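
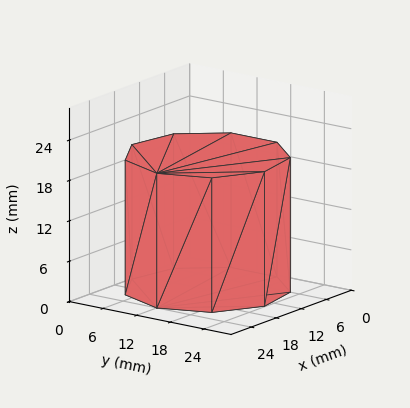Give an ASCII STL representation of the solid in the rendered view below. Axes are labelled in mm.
Reading the render: the shape is a regular 9-sided prism (a cylinder approximated with 9 flat sides), circumscribed radius ≈ 12 mm, height ≈ 20 mm (dimensions read to the nearest mm from the axis ticks). For the STL, each face is triangulated and given an outward normal.

solid part
  facet normal 0.0000 0.0000 -1.0000
    outer loop
      vertex 14.084 23.818 0.000
      vertex 21.193 19.713 0.000
      vertex 24.000 12.000 0.000
    endloop
  endfacet
  facet normal 0.0000 0.0000 -1.0000
    outer loop
      vertex 6.000 22.392 0.000
      vertex 14.084 23.818 0.000
      vertex 24.000 12.000 0.000
    endloop
  endfacet
  facet normal 0.0000 0.0000 -1.0000
    outer loop
      vertex 0.724 16.104 0.000
      vertex 6.000 22.392 0.000
      vertex 24.000 12.000 0.000
    endloop
  endfacet
  facet normal 0.0000 0.0000 -1.0000
    outer loop
      vertex 0.724 7.896 0.000
      vertex 0.724 16.104 0.000
      vertex 24.000 12.000 0.000
    endloop
  endfacet
  facet normal 0.0000 0.0000 -1.0000
    outer loop
      vertex 6.000 1.608 0.000
      vertex 0.724 7.896 0.000
      vertex 24.000 12.000 0.000
    endloop
  endfacet
  facet normal 0.0000 0.0000 -1.0000
    outer loop
      vertex 14.084 0.182 0.000
      vertex 6.000 1.608 0.000
      vertex 24.000 12.000 0.000
    endloop
  endfacet
  facet normal 0.0000 0.0000 -1.0000
    outer loop
      vertex 21.193 4.287 0.000
      vertex 14.084 0.182 0.000
      vertex 24.000 12.000 0.000
    endloop
  endfacet
  facet normal 0.0000 0.0000 1.0000
    outer loop
      vertex 24.000 12.000 20.000
      vertex 21.193 19.713 20.000
      vertex 14.084 23.818 20.000
    endloop
  endfacet
  facet normal 0.0000 0.0000 1.0000
    outer loop
      vertex 24.000 12.000 20.000
      vertex 14.084 23.818 20.000
      vertex 6.000 22.392 20.000
    endloop
  endfacet
  facet normal 0.0000 0.0000 1.0000
    outer loop
      vertex 24.000 12.000 20.000
      vertex 6.000 22.392 20.000
      vertex 0.724 16.104 20.000
    endloop
  endfacet
  facet normal 0.0000 0.0000 1.0000
    outer loop
      vertex 24.000 12.000 20.000
      vertex 0.724 16.104 20.000
      vertex 0.724 7.896 20.000
    endloop
  endfacet
  facet normal 0.0000 0.0000 1.0000
    outer loop
      vertex 24.000 12.000 20.000
      vertex 0.724 7.896 20.000
      vertex 6.000 1.608 20.000
    endloop
  endfacet
  facet normal 0.0000 0.0000 1.0000
    outer loop
      vertex 24.000 12.000 20.000
      vertex 6.000 1.608 20.000
      vertex 14.084 0.182 20.000
    endloop
  endfacet
  facet normal 0.0000 0.0000 1.0000
    outer loop
      vertex 24.000 12.000 20.000
      vertex 14.084 0.182 20.000
      vertex 21.193 4.287 20.000
    endloop
  endfacet
  facet normal 0.9397 0.3420 0.0000
    outer loop
      vertex 24.000 12.000 0.000
      vertex 21.193 19.713 0.000
      vertex 21.193 19.713 20.000
    endloop
  endfacet
  facet normal 0.9397 0.3420 0.0000
    outer loop
      vertex 24.000 12.000 0.000
      vertex 21.193 19.713 20.000
      vertex 24.000 12.000 20.000
    endloop
  endfacet
  facet normal 0.5001 0.8660 0.0000
    outer loop
      vertex 21.193 19.713 0.000
      vertex 14.084 23.818 0.000
      vertex 14.084 23.818 20.000
    endloop
  endfacet
  facet normal 0.5001 0.8660 0.0000
    outer loop
      vertex 21.193 19.713 0.000
      vertex 14.084 23.818 20.000
      vertex 21.193 19.713 20.000
    endloop
  endfacet
  facet normal -0.1737 0.9848 0.0000
    outer loop
      vertex 14.084 23.818 0.000
      vertex 6.000 22.392 0.000
      vertex 6.000 22.392 20.000
    endloop
  endfacet
  facet normal -0.1737 0.9848 0.0000
    outer loop
      vertex 14.084 23.818 0.000
      vertex 6.000 22.392 20.000
      vertex 14.084 23.818 20.000
    endloop
  endfacet
  facet normal -0.7661 0.6428 0.0000
    outer loop
      vertex 6.000 22.392 0.000
      vertex 0.724 16.104 0.000
      vertex 0.724 16.104 20.000
    endloop
  endfacet
  facet normal -0.7661 0.6428 0.0000
    outer loop
      vertex 6.000 22.392 0.000
      vertex 0.724 16.104 20.000
      vertex 6.000 22.392 20.000
    endloop
  endfacet
  facet normal -1.0000 0.0000 0.0000
    outer loop
      vertex 0.724 16.104 0.000
      vertex 0.724 7.896 0.000
      vertex 0.724 7.896 20.000
    endloop
  endfacet
  facet normal -1.0000 0.0000 0.0000
    outer loop
      vertex 0.724 16.104 0.000
      vertex 0.724 7.896 20.000
      vertex 0.724 16.104 20.000
    endloop
  endfacet
  facet normal -0.7661 -0.6428 0.0000
    outer loop
      vertex 0.724 7.896 0.000
      vertex 6.000 1.608 0.000
      vertex 6.000 1.608 20.000
    endloop
  endfacet
  facet normal -0.7661 -0.6428 0.0000
    outer loop
      vertex 0.724 7.896 0.000
      vertex 6.000 1.608 20.000
      vertex 0.724 7.896 20.000
    endloop
  endfacet
  facet normal -0.1737 -0.9848 0.0000
    outer loop
      vertex 6.000 1.608 0.000
      vertex 14.084 0.182 0.000
      vertex 14.084 0.182 20.000
    endloop
  endfacet
  facet normal -0.1737 -0.9848 0.0000
    outer loop
      vertex 6.000 1.608 0.000
      vertex 14.084 0.182 20.000
      vertex 6.000 1.608 20.000
    endloop
  endfacet
  facet normal 0.5001 -0.8660 0.0000
    outer loop
      vertex 14.084 0.182 0.000
      vertex 21.193 4.287 0.000
      vertex 21.193 4.287 20.000
    endloop
  endfacet
  facet normal 0.5001 -0.8660 0.0000
    outer loop
      vertex 14.084 0.182 0.000
      vertex 21.193 4.287 20.000
      vertex 14.084 0.182 20.000
    endloop
  endfacet
  facet normal 0.9397 -0.3420 0.0000
    outer loop
      vertex 21.193 4.287 0.000
      vertex 24.000 12.000 0.000
      vertex 24.000 12.000 20.000
    endloop
  endfacet
  facet normal 0.9397 -0.3420 0.0000
    outer loop
      vertex 21.193 4.287 0.000
      vertex 24.000 12.000 20.000
      vertex 21.193 4.287 20.000
    endloop
  endfacet
endsolid part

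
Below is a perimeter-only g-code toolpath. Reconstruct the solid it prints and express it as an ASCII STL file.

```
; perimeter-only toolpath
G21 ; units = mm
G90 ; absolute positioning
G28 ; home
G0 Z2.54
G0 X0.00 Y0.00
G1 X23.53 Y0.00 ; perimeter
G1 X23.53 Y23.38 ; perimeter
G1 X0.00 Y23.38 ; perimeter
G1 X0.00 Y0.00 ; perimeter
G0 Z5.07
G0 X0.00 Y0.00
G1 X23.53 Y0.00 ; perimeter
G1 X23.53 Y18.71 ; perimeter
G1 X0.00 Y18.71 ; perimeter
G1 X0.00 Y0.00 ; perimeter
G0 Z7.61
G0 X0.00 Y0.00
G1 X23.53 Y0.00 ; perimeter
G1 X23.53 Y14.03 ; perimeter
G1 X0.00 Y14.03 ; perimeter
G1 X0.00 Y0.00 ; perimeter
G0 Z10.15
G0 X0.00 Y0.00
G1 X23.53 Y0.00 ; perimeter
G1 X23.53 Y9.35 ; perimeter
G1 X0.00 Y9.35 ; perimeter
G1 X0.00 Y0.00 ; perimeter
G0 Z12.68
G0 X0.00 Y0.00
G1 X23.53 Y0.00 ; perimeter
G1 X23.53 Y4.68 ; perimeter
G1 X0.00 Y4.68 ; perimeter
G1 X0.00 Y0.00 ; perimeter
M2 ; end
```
solid part
  facet normal 0.0000 0.0000 -1.0000
    outer loop
      vertex 23.53 28.06 0.00
      vertex 23.53 0.00 0.00
      vertex 0.00 0.00 0.00
    endloop
  endfacet
  facet normal 0.0000 0.0000 -1.0000
    outer loop
      vertex 0.00 28.06 0.00
      vertex 23.53 28.06 0.00
      vertex 0.00 0.00 0.00
    endloop
  endfacet
  facet normal 0.0000 -1.0000 0.0000
    outer loop
      vertex 0.00 0.00 0.00
      vertex 23.53 0.00 0.00
      vertex 23.53 0.00 15.22
    endloop
  endfacet
  facet normal 0.0000 -1.0000 0.0000
    outer loop
      vertex 0.00 0.00 0.00
      vertex 23.53 0.00 15.22
      vertex 0.00 0.00 15.22
    endloop
  endfacet
  facet normal 0.0000 0.4768 0.8790
    outer loop
      vertex 0.00 0.00 15.22
      vertex 23.53 0.00 15.22
      vertex 23.53 28.06 0.00
    endloop
  endfacet
  facet normal 0.0000 0.4768 0.8790
    outer loop
      vertex 0.00 0.00 15.22
      vertex 23.53 28.06 0.00
      vertex 0.00 28.06 0.00
    endloop
  endfacet
  facet normal -1.0000 0.0000 0.0000
    outer loop
      vertex 0.00 0.00 15.22
      vertex 0.00 28.06 0.00
      vertex 0.00 0.00 0.00
    endloop
  endfacet
  facet normal 1.0000 0.0000 0.0000
    outer loop
      vertex 23.53 0.00 0.00
      vertex 23.53 28.06 0.00
      vertex 23.53 0.00 15.22
    endloop
  endfacet
endsolid part

The G0 Z moves step by Δz≈2.54 mm. The G1 loops shrink linearly with z, so the solid tapers from its base footprint up to z≈15.2. Closing with a flat bottom cap and the tapered top and triangulating gives 8 facets — a wedge (ramp): 23.5 × 28.1 mm base, rising to 15.2 mm along the y=0 edge and sloping linearly to z=0 at y=28.1.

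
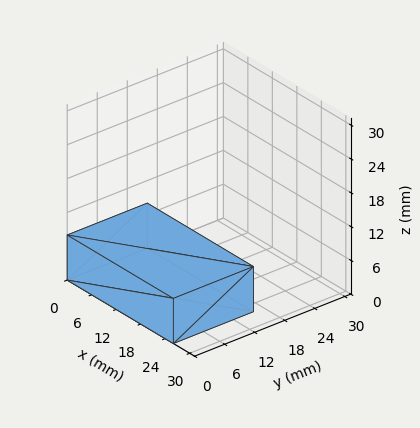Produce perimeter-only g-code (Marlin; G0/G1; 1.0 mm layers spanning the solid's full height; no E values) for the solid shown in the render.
Reading the render: the shape is a rectangular box, roughly 26 × 16 mm footprint and 8 mm tall (dimensions read to the nearest mm from the axis ticks). For the g-code, the solid's height is divided into equal slices at the stated Δz and each level perimeter traced with G1 moves after a G0 lift.

; perimeter-only toolpath
G21 ; units = mm
G90 ; absolute positioning
G28 ; home
; layer 1
G0 Z1.0
G0 X0.0 Y0.0
G1 X26.0 Y0.0
G1 X26.0 Y16.0
G1 X0.0 Y16.0
G1 X0.0 Y0.0
; layer 2
G0 Z2.0
G0 X0.0 Y0.0
G1 X26.0 Y0.0
G1 X26.0 Y16.0
G1 X0.0 Y16.0
G1 X0.0 Y0.0
; layer 3
G0 Z3.0
G0 X0.0 Y0.0
G1 X26.0 Y0.0
G1 X26.0 Y16.0
G1 X0.0 Y16.0
G1 X0.0 Y0.0
; layer 4
G0 Z4.0
G0 X0.0 Y0.0
G1 X26.0 Y0.0
G1 X26.0 Y16.0
G1 X0.0 Y16.0
G1 X0.0 Y0.0
; layer 5
G0 Z5.0
G0 X0.0 Y0.0
G1 X26.0 Y0.0
G1 X26.0 Y16.0
G1 X0.0 Y16.0
G1 X0.0 Y0.0
; layer 6
G0 Z6.0
G0 X0.0 Y0.0
G1 X26.0 Y0.0
G1 X26.0 Y16.0
G1 X0.0 Y16.0
G1 X0.0 Y0.0
; layer 7
G0 Z7.0
G0 X0.0 Y0.0
G1 X26.0 Y0.0
G1 X26.0 Y16.0
G1 X0.0 Y16.0
G1 X0.0 Y0.0
; layer 8
G0 Z8.0
G0 X0.0 Y0.0
G1 X26.0 Y0.0
G1 X26.0 Y16.0
G1 X0.0 Y16.0
G1 X0.0 Y0.0
M2 ; end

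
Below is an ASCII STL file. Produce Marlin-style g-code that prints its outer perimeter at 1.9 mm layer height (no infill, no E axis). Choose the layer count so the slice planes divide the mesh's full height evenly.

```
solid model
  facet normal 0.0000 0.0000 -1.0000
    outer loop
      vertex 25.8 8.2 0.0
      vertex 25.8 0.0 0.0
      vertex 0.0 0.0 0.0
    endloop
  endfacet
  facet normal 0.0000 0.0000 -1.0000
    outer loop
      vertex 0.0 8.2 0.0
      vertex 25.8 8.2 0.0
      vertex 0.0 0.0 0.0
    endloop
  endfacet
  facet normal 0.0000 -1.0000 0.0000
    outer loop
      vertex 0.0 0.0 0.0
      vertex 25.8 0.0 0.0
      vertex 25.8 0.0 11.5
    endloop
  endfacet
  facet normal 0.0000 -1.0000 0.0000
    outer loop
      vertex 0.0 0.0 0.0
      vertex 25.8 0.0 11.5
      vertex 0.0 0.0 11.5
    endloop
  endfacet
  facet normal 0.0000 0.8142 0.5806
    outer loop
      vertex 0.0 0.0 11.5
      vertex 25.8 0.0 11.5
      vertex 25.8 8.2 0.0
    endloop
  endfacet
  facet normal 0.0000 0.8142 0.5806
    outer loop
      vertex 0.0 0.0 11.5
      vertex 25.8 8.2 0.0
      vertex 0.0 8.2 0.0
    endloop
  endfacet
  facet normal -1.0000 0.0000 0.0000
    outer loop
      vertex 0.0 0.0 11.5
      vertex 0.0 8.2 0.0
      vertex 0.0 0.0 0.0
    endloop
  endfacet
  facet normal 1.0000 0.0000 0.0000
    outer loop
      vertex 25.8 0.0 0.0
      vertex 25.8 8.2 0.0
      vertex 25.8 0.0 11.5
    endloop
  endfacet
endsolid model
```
; perimeter-only toolpath
G21 ; units = mm
G90 ; absolute positioning
G28 ; home
; layer 1
G0 Z1.9
G0 X0.0 Y0.0
G1 X25.8 Y0.0
G1 X25.8 Y6.8
G1 X0.0 Y6.8
G1 X0.0 Y0.0
; layer 2
G0 Z3.8
G0 X0.0 Y0.0
G1 X25.8 Y0.0
G1 X25.8 Y5.5
G1 X0.0 Y5.5
G1 X0.0 Y0.0
; layer 3
G0 Z5.8
G0 X0.0 Y0.0
G1 X25.8 Y0.0
G1 X25.8 Y4.1
G1 X0.0 Y4.1
G1 X0.0 Y0.0
; layer 4
G0 Z7.7
G0 X0.0 Y0.0
G1 X25.8 Y0.0
G1 X25.8 Y2.7
G1 X0.0 Y2.7
G1 X0.0 Y0.0
; layer 5
G0 Z9.6
G0 X0.0 Y0.0
G1 X25.8 Y0.0
G1 X25.8 Y1.4
G1 X0.0 Y1.4
G1 X0.0 Y0.0
M2 ; end

The solid is a wedge (ramp): 25.8 × 8.2 mm base, rising to 11.5 mm along the y=0 edge and sloping linearly to z=0 at y=8.2. Slicing at Δz = 1.9 mm — 6 equal slices spanning the solid's height, so layer i sits at z = i·h/6 — gives 5 non-empty perimeters. Each is a 4-segment closed polygon; G0 lifts to the layer z and rapids to the start vertex, then G1 traces the edges. The cross-section shrinks linearly with z (the slice at the apex is degenerate and omitted).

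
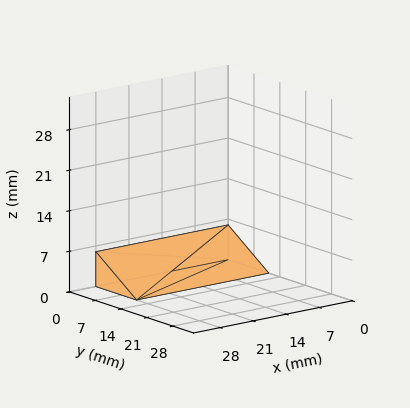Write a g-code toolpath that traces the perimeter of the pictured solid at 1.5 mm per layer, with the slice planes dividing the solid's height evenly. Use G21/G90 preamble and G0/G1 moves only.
Reading the render: the shape is a wedge (ramp): 28 × 11 mm base, rising to 6 mm along the y=0 edge and sloping linearly to z=0 at y=11 (dimensions read to the nearest mm from the axis ticks). For the g-code, the solid's height is divided into equal slices at the stated Δz and each level perimeter traced with G1 moves after a G0 lift.

; perimeter-only toolpath
G21 ; units = mm
G90 ; absolute positioning
G28 ; home
; layer 1
G0 Z1.5
G0 X0.0 Y0.0
G1 X28.0 Y0.0
G1 X28.0 Y8.2
G1 X0.0 Y8.2
G1 X0.0 Y0.0
; layer 2
G0 Z3.0
G0 X0.0 Y0.0
G1 X28.0 Y0.0
G1 X28.0 Y5.5
G1 X0.0 Y5.5
G1 X0.0 Y0.0
; layer 3
G0 Z4.5
G0 X0.0 Y0.0
G1 X28.0 Y0.0
G1 X28.0 Y2.8
G1 X0.0 Y2.8
G1 X0.0 Y0.0
M2 ; end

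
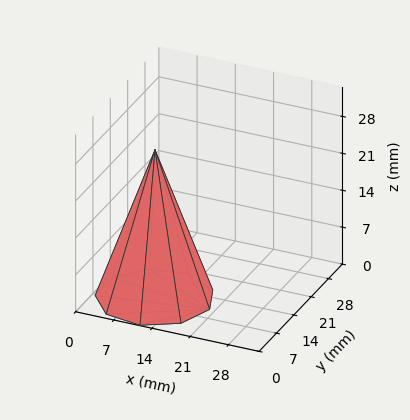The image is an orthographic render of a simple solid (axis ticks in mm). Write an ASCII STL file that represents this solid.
Reading the render: the shape is a regular 9-sided pyramid, base circumscribed radius ≈ 10 mm, apex at z ≈ 28 mm (dimensions read to the nearest mm from the axis ticks). For the STL, each face is triangulated and given an outward normal.

solid part
  facet normal 0.0000 0.0000 -1.0000
    outer loop
      vertex 11.736 19.848 0.000
      vertex 17.660 16.428 0.000
      vertex 20.000 10.000 0.000
    endloop
  endfacet
  facet normal 0.0000 0.0000 -1.0000
    outer loop
      vertex 5.000 18.660 0.000
      vertex 11.736 19.848 0.000
      vertex 20.000 10.000 0.000
    endloop
  endfacet
  facet normal 0.0000 0.0000 -1.0000
    outer loop
      vertex 0.603 13.420 0.000
      vertex 5.000 18.660 0.000
      vertex 20.000 10.000 0.000
    endloop
  endfacet
  facet normal 0.0000 0.0000 -1.0000
    outer loop
      vertex 0.603 6.580 0.000
      vertex 0.603 13.420 0.000
      vertex 20.000 10.000 0.000
    endloop
  endfacet
  facet normal 0.0000 0.0000 -1.0000
    outer loop
      vertex 5.000 1.340 0.000
      vertex 0.603 6.580 0.000
      vertex 20.000 10.000 0.000
    endloop
  endfacet
  facet normal 0.0000 0.0000 -1.0000
    outer loop
      vertex 11.736 0.152 0.000
      vertex 5.000 1.340 0.000
      vertex 20.000 10.000 0.000
    endloop
  endfacet
  facet normal 0.0000 0.0000 -1.0000
    outer loop
      vertex 17.660 3.572 0.000
      vertex 11.736 0.152 0.000
      vertex 20.000 10.000 0.000
    endloop
  endfacet
  facet normal 0.8908 0.3243 0.3182
    outer loop
      vertex 20.000 10.000 0.000
      vertex 17.660 16.428 0.000
      vertex 10.000 10.000 28.000
    endloop
  endfacet
  facet normal 0.4740 0.8210 0.3182
    outer loop
      vertex 17.660 16.428 0.000
      vertex 11.736 19.848 0.000
      vertex 10.000 10.000 28.000
    endloop
  endfacet
  facet normal -0.1647 0.9336 0.3182
    outer loop
      vertex 11.736 19.848 0.000
      vertex 5.000 18.660 0.000
      vertex 10.000 10.000 28.000
    endloop
  endfacet
  facet normal -0.7262 0.6094 0.3182
    outer loop
      vertex 5.000 18.660 0.000
      vertex 0.603 13.420 0.000
      vertex 10.000 10.000 28.000
    endloop
  endfacet
  facet normal -0.9480 0.0000 0.3182
    outer loop
      vertex 0.603 13.420 0.000
      vertex 0.603 6.580 0.000
      vertex 10.000 10.000 28.000
    endloop
  endfacet
  facet normal -0.7262 -0.6094 0.3182
    outer loop
      vertex 0.603 6.580 0.000
      vertex 5.000 1.340 0.000
      vertex 10.000 10.000 28.000
    endloop
  endfacet
  facet normal -0.1647 -0.9336 0.3182
    outer loop
      vertex 5.000 1.340 0.000
      vertex 11.736 0.152 0.000
      vertex 10.000 10.000 28.000
    endloop
  endfacet
  facet normal 0.4740 -0.8210 0.3182
    outer loop
      vertex 11.736 0.152 0.000
      vertex 17.660 3.572 0.000
      vertex 10.000 10.000 28.000
    endloop
  endfacet
  facet normal 0.8908 -0.3243 0.3182
    outer loop
      vertex 17.660 3.572 0.000
      vertex 20.000 10.000 0.000
      vertex 10.000 10.000 28.000
    endloop
  endfacet
endsolid part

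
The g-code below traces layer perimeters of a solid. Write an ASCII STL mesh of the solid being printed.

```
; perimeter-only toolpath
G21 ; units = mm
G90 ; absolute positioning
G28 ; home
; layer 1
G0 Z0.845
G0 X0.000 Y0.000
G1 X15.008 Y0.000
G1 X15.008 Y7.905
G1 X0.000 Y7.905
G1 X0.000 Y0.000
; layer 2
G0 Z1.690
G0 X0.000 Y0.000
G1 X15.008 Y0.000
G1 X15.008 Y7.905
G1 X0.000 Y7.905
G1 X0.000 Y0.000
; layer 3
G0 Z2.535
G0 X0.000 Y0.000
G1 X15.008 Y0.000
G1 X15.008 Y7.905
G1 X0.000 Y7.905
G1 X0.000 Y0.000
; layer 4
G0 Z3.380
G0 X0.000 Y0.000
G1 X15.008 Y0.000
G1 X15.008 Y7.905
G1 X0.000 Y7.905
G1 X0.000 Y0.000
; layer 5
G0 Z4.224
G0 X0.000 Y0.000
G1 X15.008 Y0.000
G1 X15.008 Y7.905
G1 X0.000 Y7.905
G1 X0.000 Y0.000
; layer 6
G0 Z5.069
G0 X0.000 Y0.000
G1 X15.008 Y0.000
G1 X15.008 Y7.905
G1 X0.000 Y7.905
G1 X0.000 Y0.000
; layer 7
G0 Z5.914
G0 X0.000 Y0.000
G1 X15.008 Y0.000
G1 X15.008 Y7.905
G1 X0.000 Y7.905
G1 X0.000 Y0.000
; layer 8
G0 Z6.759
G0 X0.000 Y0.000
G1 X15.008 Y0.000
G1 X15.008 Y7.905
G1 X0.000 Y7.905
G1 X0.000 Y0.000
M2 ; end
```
solid part
  facet normal 0.0000 0.0000 -1.0000
    outer loop
      vertex 15.008 7.905 0.000
      vertex 15.008 0.000 0.000
      vertex 0.000 0.000 0.000
    endloop
  endfacet
  facet normal 0.0000 0.0000 -1.0000
    outer loop
      vertex 0.000 7.905 0.000
      vertex 15.008 7.905 0.000
      vertex 0.000 0.000 0.000
    endloop
  endfacet
  facet normal 0.0000 0.0000 1.0000
    outer loop
      vertex 0.000 0.000 6.759
      vertex 15.008 0.000 6.759
      vertex 15.008 7.905 6.759
    endloop
  endfacet
  facet normal 0.0000 0.0000 1.0000
    outer loop
      vertex 0.000 0.000 6.759
      vertex 15.008 7.905 6.759
      vertex 0.000 7.905 6.759
    endloop
  endfacet
  facet normal 0.0000 -1.0000 0.0000
    outer loop
      vertex 0.000 0.000 0.000
      vertex 15.008 0.000 0.000
      vertex 15.008 0.000 6.759
    endloop
  endfacet
  facet normal 0.0000 -1.0000 0.0000
    outer loop
      vertex 0.000 0.000 0.000
      vertex 15.008 0.000 6.759
      vertex 0.000 0.000 6.759
    endloop
  endfacet
  facet normal 0.0000 1.0000 0.0000
    outer loop
      vertex 15.008 7.905 6.759
      vertex 15.008 7.905 0.000
      vertex 0.000 7.905 0.000
    endloop
  endfacet
  facet normal 0.0000 1.0000 0.0000
    outer loop
      vertex 0.000 7.905 6.759
      vertex 15.008 7.905 6.759
      vertex 0.000 7.905 0.000
    endloop
  endfacet
  facet normal -1.0000 0.0000 0.0000
    outer loop
      vertex 0.000 7.905 6.759
      vertex 0.000 7.905 0.000
      vertex 0.000 0.000 0.000
    endloop
  endfacet
  facet normal -1.0000 0.0000 0.0000
    outer loop
      vertex 0.000 0.000 6.759
      vertex 0.000 7.905 6.759
      vertex 0.000 0.000 0.000
    endloop
  endfacet
  facet normal 1.0000 0.0000 0.0000
    outer loop
      vertex 15.008 0.000 0.000
      vertex 15.008 7.905 0.000
      vertex 15.008 7.905 6.759
    endloop
  endfacet
  facet normal 1.0000 0.0000 0.0000
    outer loop
      vertex 15.008 0.000 0.000
      vertex 15.008 7.905 6.759
      vertex 15.008 0.000 6.759
    endloop
  endfacet
endsolid part

The G0 Z moves step by Δz≈0.845 mm. Every layer's G1 loop is the same polygon, so the solid is a straight extrusion of it from z=0 to z≈6.76. Closing with flat bottom and top caps and triangulating gives 12 facets — a rectangular box, roughly 15 × 7.91 mm footprint and 6.76 mm tall.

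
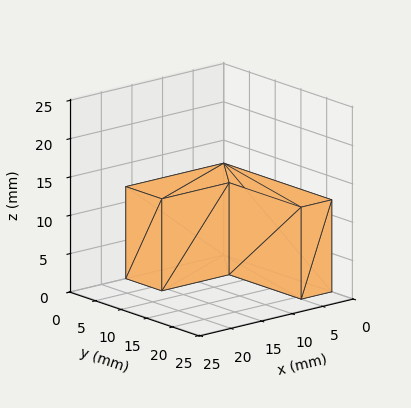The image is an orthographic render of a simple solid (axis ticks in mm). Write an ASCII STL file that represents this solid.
Reading the render: the shape is an L-shaped prism: outer 16 × 21 mm, arm thicknesses ≈ 7 mm (horizontal) and 5 mm (vertical), extruded 12 mm in z (dimensions read to the nearest mm from the axis ticks). For the STL, each face is triangulated and given an outward normal.

solid part
  facet normal 0.0000 0.0000 -1.0000
    outer loop
      vertex 16.000 7.000 0.000
      vertex 16.000 0.000 0.000
      vertex 0.000 0.000 0.000
    endloop
  endfacet
  facet normal 0.0000 0.0000 -1.0000
    outer loop
      vertex 5.000 7.000 0.000
      vertex 16.000 7.000 0.000
      vertex 0.000 0.000 0.000
    endloop
  endfacet
  facet normal 0.0000 0.0000 -1.0000
    outer loop
      vertex 5.000 21.000 0.000
      vertex 5.000 7.000 0.000
      vertex 0.000 0.000 0.000
    endloop
  endfacet
  facet normal 0.0000 0.0000 -1.0000
    outer loop
      vertex 0.000 21.000 0.000
      vertex 5.000 21.000 0.000
      vertex 0.000 0.000 0.000
    endloop
  endfacet
  facet normal 0.0000 0.0000 1.0000
    outer loop
      vertex 0.000 0.000 12.000
      vertex 16.000 0.000 12.000
      vertex 16.000 7.000 12.000
    endloop
  endfacet
  facet normal 0.0000 0.0000 1.0000
    outer loop
      vertex 0.000 0.000 12.000
      vertex 16.000 7.000 12.000
      vertex 5.000 7.000 12.000
    endloop
  endfacet
  facet normal 0.0000 0.0000 1.0000
    outer loop
      vertex 0.000 0.000 12.000
      vertex 5.000 7.000 12.000
      vertex 5.000 21.000 12.000
    endloop
  endfacet
  facet normal 0.0000 0.0000 1.0000
    outer loop
      vertex 0.000 0.000 12.000
      vertex 5.000 21.000 12.000
      vertex 0.000 21.000 12.000
    endloop
  endfacet
  facet normal 0.0000 -1.0000 0.0000
    outer loop
      vertex 0.000 0.000 0.000
      vertex 16.000 0.000 0.000
      vertex 16.000 0.000 12.000
    endloop
  endfacet
  facet normal 0.0000 -1.0000 0.0000
    outer loop
      vertex 0.000 0.000 0.000
      vertex 16.000 0.000 12.000
      vertex 0.000 0.000 12.000
    endloop
  endfacet
  facet normal 1.0000 0.0000 0.0000
    outer loop
      vertex 16.000 0.000 0.000
      vertex 16.000 7.000 0.000
      vertex 16.000 7.000 12.000
    endloop
  endfacet
  facet normal 1.0000 0.0000 0.0000
    outer loop
      vertex 16.000 0.000 0.000
      vertex 16.000 7.000 12.000
      vertex 16.000 0.000 12.000
    endloop
  endfacet
  facet normal 0.0000 1.0000 0.0000
    outer loop
      vertex 16.000 7.000 0.000
      vertex 5.000 7.000 0.000
      vertex 5.000 7.000 12.000
    endloop
  endfacet
  facet normal 0.0000 1.0000 0.0000
    outer loop
      vertex 16.000 7.000 0.000
      vertex 5.000 7.000 12.000
      vertex 16.000 7.000 12.000
    endloop
  endfacet
  facet normal 1.0000 0.0000 0.0000
    outer loop
      vertex 5.000 7.000 0.000
      vertex 5.000 21.000 0.000
      vertex 5.000 21.000 12.000
    endloop
  endfacet
  facet normal 1.0000 0.0000 0.0000
    outer loop
      vertex 5.000 7.000 0.000
      vertex 5.000 21.000 12.000
      vertex 5.000 7.000 12.000
    endloop
  endfacet
  facet normal 0.0000 1.0000 0.0000
    outer loop
      vertex 5.000 21.000 0.000
      vertex 0.000 21.000 0.000
      vertex 0.000 21.000 12.000
    endloop
  endfacet
  facet normal 0.0000 1.0000 0.0000
    outer loop
      vertex 5.000 21.000 0.000
      vertex 0.000 21.000 12.000
      vertex 5.000 21.000 12.000
    endloop
  endfacet
  facet normal -1.0000 0.0000 0.0000
    outer loop
      vertex 0.000 21.000 0.000
      vertex 0.000 0.000 0.000
      vertex 0.000 0.000 12.000
    endloop
  endfacet
  facet normal -1.0000 0.0000 0.0000
    outer loop
      vertex 0.000 21.000 0.000
      vertex 0.000 0.000 12.000
      vertex 0.000 21.000 12.000
    endloop
  endfacet
endsolid part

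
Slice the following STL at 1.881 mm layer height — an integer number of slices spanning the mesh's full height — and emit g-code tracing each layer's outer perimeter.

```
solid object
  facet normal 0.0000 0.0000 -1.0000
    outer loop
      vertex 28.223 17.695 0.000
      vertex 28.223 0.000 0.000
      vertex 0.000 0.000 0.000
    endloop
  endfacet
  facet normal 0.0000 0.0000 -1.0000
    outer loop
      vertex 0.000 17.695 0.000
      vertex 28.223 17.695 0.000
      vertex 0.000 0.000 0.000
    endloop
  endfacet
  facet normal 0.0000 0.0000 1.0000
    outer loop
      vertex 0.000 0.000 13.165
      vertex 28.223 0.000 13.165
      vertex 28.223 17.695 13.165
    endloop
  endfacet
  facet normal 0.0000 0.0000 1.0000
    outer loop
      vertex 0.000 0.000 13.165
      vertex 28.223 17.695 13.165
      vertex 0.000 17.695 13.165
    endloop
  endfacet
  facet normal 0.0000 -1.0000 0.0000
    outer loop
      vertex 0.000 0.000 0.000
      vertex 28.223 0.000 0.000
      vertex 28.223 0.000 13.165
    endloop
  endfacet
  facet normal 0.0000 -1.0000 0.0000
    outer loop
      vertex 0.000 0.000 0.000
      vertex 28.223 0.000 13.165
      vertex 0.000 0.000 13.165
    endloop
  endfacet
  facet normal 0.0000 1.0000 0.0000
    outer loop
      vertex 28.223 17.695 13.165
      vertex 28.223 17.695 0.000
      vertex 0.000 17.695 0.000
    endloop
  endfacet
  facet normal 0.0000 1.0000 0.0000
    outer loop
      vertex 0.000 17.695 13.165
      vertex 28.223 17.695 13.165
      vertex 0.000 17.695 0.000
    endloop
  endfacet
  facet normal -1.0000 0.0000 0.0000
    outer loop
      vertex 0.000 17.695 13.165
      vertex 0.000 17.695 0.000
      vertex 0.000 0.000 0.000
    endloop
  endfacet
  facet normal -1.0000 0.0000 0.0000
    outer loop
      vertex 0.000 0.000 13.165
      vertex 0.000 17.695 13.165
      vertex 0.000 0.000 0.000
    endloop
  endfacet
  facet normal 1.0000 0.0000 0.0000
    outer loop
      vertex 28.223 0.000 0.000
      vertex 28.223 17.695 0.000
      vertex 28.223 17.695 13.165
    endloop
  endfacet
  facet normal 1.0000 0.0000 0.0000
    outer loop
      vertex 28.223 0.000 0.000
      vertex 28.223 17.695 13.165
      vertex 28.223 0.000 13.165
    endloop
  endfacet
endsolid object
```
; perimeter-only toolpath
G21 ; units = mm
G90 ; absolute positioning
G28 ; home
; layer 1
G0 Z1.881
G0 X0.000 Y0.000
G1 X28.223 Y0.000
G1 X28.223 Y17.695
G1 X0.000 Y17.695
G1 X0.000 Y0.000
; layer 2
G0 Z3.761
G0 X0.000 Y0.000
G1 X28.223 Y0.000
G1 X28.223 Y17.695
G1 X0.000 Y17.695
G1 X0.000 Y0.000
; layer 3
G0 Z5.642
G0 X0.000 Y0.000
G1 X28.223 Y0.000
G1 X28.223 Y17.695
G1 X0.000 Y17.695
G1 X0.000 Y0.000
; layer 4
G0 Z7.523
G0 X0.000 Y0.000
G1 X28.223 Y0.000
G1 X28.223 Y17.695
G1 X0.000 Y17.695
G1 X0.000 Y0.000
; layer 5
G0 Z9.404
G0 X0.000 Y0.000
G1 X28.223 Y0.000
G1 X28.223 Y17.695
G1 X0.000 Y17.695
G1 X0.000 Y0.000
; layer 6
G0 Z11.284
G0 X0.000 Y0.000
G1 X28.223 Y0.000
G1 X28.223 Y17.695
G1 X0.000 Y17.695
G1 X0.000 Y0.000
; layer 7
G0 Z13.165
G0 X0.000 Y0.000
G1 X28.223 Y0.000
G1 X28.223 Y17.695
G1 X0.000 Y17.695
G1 X0.000 Y0.000
M2 ; end

The solid is a rectangular box, roughly 28.2 × 17.7 mm footprint and 13.2 mm tall. Slicing at Δz = 1.881 mm — 7 equal slices spanning the solid's height, so layer i sits at z = i·h/7 — gives 7 non-empty perimeters. Each is a 4-segment closed polygon; G0 lifts to the layer z and rapids to the start vertex, then G1 traces the edges.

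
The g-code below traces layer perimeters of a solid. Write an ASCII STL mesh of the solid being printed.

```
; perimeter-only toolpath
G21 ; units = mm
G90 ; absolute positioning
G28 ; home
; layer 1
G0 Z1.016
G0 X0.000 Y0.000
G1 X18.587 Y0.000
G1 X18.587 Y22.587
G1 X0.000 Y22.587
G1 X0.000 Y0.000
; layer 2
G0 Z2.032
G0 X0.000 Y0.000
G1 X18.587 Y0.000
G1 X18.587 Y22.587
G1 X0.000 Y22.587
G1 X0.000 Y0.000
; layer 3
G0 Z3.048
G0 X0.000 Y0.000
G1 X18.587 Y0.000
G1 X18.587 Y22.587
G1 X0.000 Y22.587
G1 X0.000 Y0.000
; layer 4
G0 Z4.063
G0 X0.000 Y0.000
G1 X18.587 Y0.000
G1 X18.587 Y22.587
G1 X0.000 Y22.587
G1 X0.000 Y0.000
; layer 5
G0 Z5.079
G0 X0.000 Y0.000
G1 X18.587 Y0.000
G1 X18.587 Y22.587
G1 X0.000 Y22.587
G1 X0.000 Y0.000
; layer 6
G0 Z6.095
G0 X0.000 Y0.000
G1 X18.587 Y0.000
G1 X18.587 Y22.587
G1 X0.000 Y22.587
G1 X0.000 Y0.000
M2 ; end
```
solid part
  facet normal 0.0000 0.0000 -1.0000
    outer loop
      vertex 18.587 22.587 0.000
      vertex 18.587 0.000 0.000
      vertex 0.000 0.000 0.000
    endloop
  endfacet
  facet normal 0.0000 0.0000 -1.0000
    outer loop
      vertex 0.000 22.587 0.000
      vertex 18.587 22.587 0.000
      vertex 0.000 0.000 0.000
    endloop
  endfacet
  facet normal 0.0000 0.0000 1.0000
    outer loop
      vertex 0.000 0.000 6.095
      vertex 18.587 0.000 6.095
      vertex 18.587 22.587 6.095
    endloop
  endfacet
  facet normal 0.0000 0.0000 1.0000
    outer loop
      vertex 0.000 0.000 6.095
      vertex 18.587 22.587 6.095
      vertex 0.000 22.587 6.095
    endloop
  endfacet
  facet normal 0.0000 -1.0000 0.0000
    outer loop
      vertex 0.000 0.000 0.000
      vertex 18.587 0.000 0.000
      vertex 18.587 0.000 6.095
    endloop
  endfacet
  facet normal 0.0000 -1.0000 0.0000
    outer loop
      vertex 0.000 0.000 0.000
      vertex 18.587 0.000 6.095
      vertex 0.000 0.000 6.095
    endloop
  endfacet
  facet normal 0.0000 1.0000 0.0000
    outer loop
      vertex 18.587 22.587 6.095
      vertex 18.587 22.587 0.000
      vertex 0.000 22.587 0.000
    endloop
  endfacet
  facet normal 0.0000 1.0000 0.0000
    outer loop
      vertex 0.000 22.587 6.095
      vertex 18.587 22.587 6.095
      vertex 0.000 22.587 0.000
    endloop
  endfacet
  facet normal -1.0000 0.0000 0.0000
    outer loop
      vertex 0.000 22.587 6.095
      vertex 0.000 22.587 0.000
      vertex 0.000 0.000 0.000
    endloop
  endfacet
  facet normal -1.0000 0.0000 0.0000
    outer loop
      vertex 0.000 0.000 6.095
      vertex 0.000 22.587 6.095
      vertex 0.000 0.000 0.000
    endloop
  endfacet
  facet normal 1.0000 0.0000 0.0000
    outer loop
      vertex 18.587 0.000 0.000
      vertex 18.587 22.587 0.000
      vertex 18.587 22.587 6.095
    endloop
  endfacet
  facet normal 1.0000 0.0000 0.0000
    outer loop
      vertex 18.587 0.000 0.000
      vertex 18.587 22.587 6.095
      vertex 18.587 0.000 6.095
    endloop
  endfacet
endsolid part

The G0 Z moves step by Δz≈1.016 mm. Every layer's G1 loop is the same polygon, so the solid is a straight extrusion of it from z=0 to z≈6.09. Closing with flat bottom and top caps and triangulating gives 12 facets — a rectangular box, roughly 18.6 × 22.6 mm footprint and 6.09 mm tall.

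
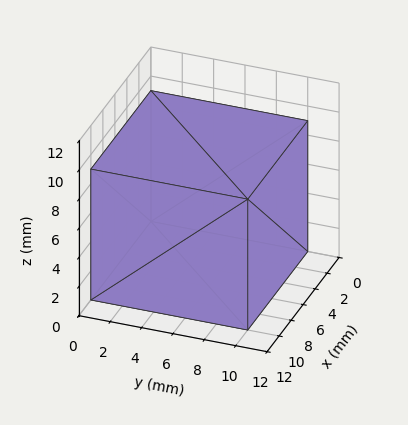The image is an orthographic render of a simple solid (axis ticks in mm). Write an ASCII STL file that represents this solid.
Reading the render: the shape is a rectangular box, roughly 10 × 10 mm footprint and 9 mm tall (dimensions read to the nearest mm from the axis ticks). For the STL, each face is triangulated and given an outward normal.

solid part
  facet normal 0.0000 0.0000 -1.0000
    outer loop
      vertex 10.00 10.00 0.00
      vertex 10.00 0.00 0.00
      vertex 0.00 0.00 0.00
    endloop
  endfacet
  facet normal 0.0000 0.0000 -1.0000
    outer loop
      vertex 0.00 10.00 0.00
      vertex 10.00 10.00 0.00
      vertex 0.00 0.00 0.00
    endloop
  endfacet
  facet normal 0.0000 0.0000 1.0000
    outer loop
      vertex 0.00 0.00 9.00
      vertex 10.00 0.00 9.00
      vertex 10.00 10.00 9.00
    endloop
  endfacet
  facet normal 0.0000 0.0000 1.0000
    outer loop
      vertex 0.00 0.00 9.00
      vertex 10.00 10.00 9.00
      vertex 0.00 10.00 9.00
    endloop
  endfacet
  facet normal 0.0000 -1.0000 0.0000
    outer loop
      vertex 0.00 0.00 0.00
      vertex 10.00 0.00 0.00
      vertex 10.00 0.00 9.00
    endloop
  endfacet
  facet normal 0.0000 -1.0000 0.0000
    outer loop
      vertex 0.00 0.00 0.00
      vertex 10.00 0.00 9.00
      vertex 0.00 0.00 9.00
    endloop
  endfacet
  facet normal 0.0000 1.0000 0.0000
    outer loop
      vertex 10.00 10.00 9.00
      vertex 10.00 10.00 0.00
      vertex 0.00 10.00 0.00
    endloop
  endfacet
  facet normal 0.0000 1.0000 0.0000
    outer loop
      vertex 0.00 10.00 9.00
      vertex 10.00 10.00 9.00
      vertex 0.00 10.00 0.00
    endloop
  endfacet
  facet normal -1.0000 0.0000 0.0000
    outer loop
      vertex 0.00 10.00 9.00
      vertex 0.00 10.00 0.00
      vertex 0.00 0.00 0.00
    endloop
  endfacet
  facet normal -1.0000 0.0000 0.0000
    outer loop
      vertex 0.00 0.00 9.00
      vertex 0.00 10.00 9.00
      vertex 0.00 0.00 0.00
    endloop
  endfacet
  facet normal 1.0000 0.0000 0.0000
    outer loop
      vertex 10.00 0.00 0.00
      vertex 10.00 10.00 0.00
      vertex 10.00 10.00 9.00
    endloop
  endfacet
  facet normal 1.0000 0.0000 0.0000
    outer loop
      vertex 10.00 0.00 0.00
      vertex 10.00 10.00 9.00
      vertex 10.00 0.00 9.00
    endloop
  endfacet
endsolid part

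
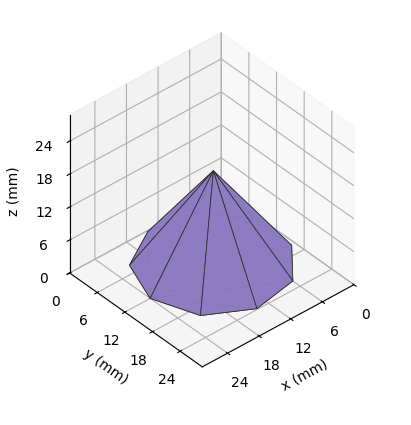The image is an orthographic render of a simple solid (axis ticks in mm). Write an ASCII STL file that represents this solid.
Reading the render: the shape is a regular 9-sided pyramid, base circumscribed radius ≈ 12 mm, apex at z ≈ 17 mm (dimensions read to the nearest mm from the axis ticks). For the STL, each face is triangulated and given an outward normal.

solid part
  facet normal 0.0000 0.0000 -1.0000
    outer loop
      vertex 14.08 23.82 0.00
      vertex 21.19 19.71 0.00
      vertex 24.00 12.00 0.00
    endloop
  endfacet
  facet normal 0.0000 0.0000 -1.0000
    outer loop
      vertex 6.00 22.39 0.00
      vertex 14.08 23.82 0.00
      vertex 24.00 12.00 0.00
    endloop
  endfacet
  facet normal 0.0000 0.0000 -1.0000
    outer loop
      vertex 0.72 16.10 0.00
      vertex 6.00 22.39 0.00
      vertex 24.00 12.00 0.00
    endloop
  endfacet
  facet normal 0.0000 0.0000 -1.0000
    outer loop
      vertex 0.72 7.90 0.00
      vertex 0.72 16.10 0.00
      vertex 24.00 12.00 0.00
    endloop
  endfacet
  facet normal 0.0000 0.0000 -1.0000
    outer loop
      vertex 6.00 1.61 0.00
      vertex 0.72 7.90 0.00
      vertex 24.00 12.00 0.00
    endloop
  endfacet
  facet normal 0.0000 0.0000 -1.0000
    outer loop
      vertex 14.08 0.18 0.00
      vertex 6.00 1.61 0.00
      vertex 24.00 12.00 0.00
    endloop
  endfacet
  facet normal 0.0000 0.0000 -1.0000
    outer loop
      vertex 21.19 4.29 0.00
      vertex 14.08 0.18 0.00
      vertex 24.00 12.00 0.00
    endloop
  endfacet
  facet normal 0.7830 0.2854 0.5527
    outer loop
      vertex 24.00 12.00 0.00
      vertex 21.19 19.71 0.00
      vertex 12.00 12.00 17.00
    endloop
  endfacet
  facet normal 0.4171 0.7215 0.5527
    outer loop
      vertex 21.19 19.71 0.00
      vertex 14.08 23.82 0.00
      vertex 12.00 12.00 17.00
    endloop
  endfacet
  facet normal -0.1452 0.8206 0.5528
    outer loop
      vertex 14.08 23.82 0.00
      vertex 6.00 22.39 0.00
      vertex 12.00 12.00 17.00
    endloop
  endfacet
  facet normal -0.6383 0.5358 0.5527
    outer loop
      vertex 6.00 22.39 0.00
      vertex 0.72 16.10 0.00
      vertex 12.00 12.00 17.00
    endloop
  endfacet
  facet normal -0.8333 0.0000 0.5529
    outer loop
      vertex 0.72 16.10 0.00
      vertex 0.72 7.90 0.00
      vertex 12.00 12.00 17.00
    endloop
  endfacet
  facet normal -0.6383 -0.5358 0.5527
    outer loop
      vertex 0.72 7.90 0.00
      vertex 6.00 1.61 0.00
      vertex 12.00 12.00 17.00
    endloop
  endfacet
  facet normal -0.1452 -0.8206 0.5528
    outer loop
      vertex 6.00 1.61 0.00
      vertex 14.08 0.18 0.00
      vertex 12.00 12.00 17.00
    endloop
  endfacet
  facet normal 0.4171 -0.7215 0.5527
    outer loop
      vertex 14.08 0.18 0.00
      vertex 21.19 4.29 0.00
      vertex 12.00 12.00 17.00
    endloop
  endfacet
  facet normal 0.7830 -0.2854 0.5527
    outer loop
      vertex 21.19 4.29 0.00
      vertex 24.00 12.00 0.00
      vertex 12.00 12.00 17.00
    endloop
  endfacet
endsolid part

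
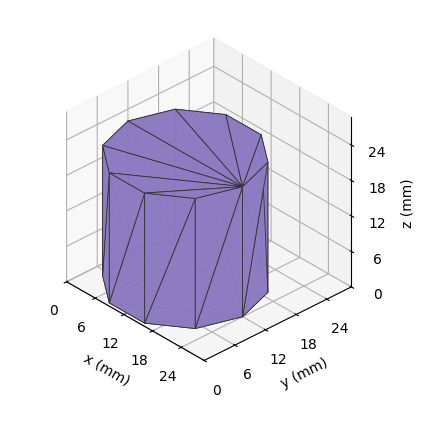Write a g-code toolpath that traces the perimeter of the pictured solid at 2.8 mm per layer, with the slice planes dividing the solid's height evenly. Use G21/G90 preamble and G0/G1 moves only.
Reading the render: the shape is a regular 10-sided prism (a cylinder approximated with 10 flat sides), circumscribed radius ≈ 12 mm, height ≈ 22 mm (dimensions read to the nearest mm from the axis ticks). For the g-code, the solid's height is divided into equal slices at the stated Δz and each level perimeter traced with G1 moves after a G0 lift.

; perimeter-only toolpath
G21 ; units = mm
G90 ; absolute positioning
G28 ; home
; layer 1
G0 Z2.8
G0 X24.0 Y12.0
G1 X21.7 Y19.1
G1 X15.7 Y23.4
G1 X8.3 Y23.4
G1 X2.3 Y19.1
G1 X0.0 Y12.0
G1 X2.3 Y4.9
G1 X8.3 Y0.6
G1 X15.7 Y0.6
G1 X21.7 Y4.9
G1 X24.0 Y12.0
; layer 2
G0 Z5.5
G0 X24.0 Y12.0
G1 X21.7 Y19.1
G1 X15.7 Y23.4
G1 X8.3 Y23.4
G1 X2.3 Y19.1
G1 X0.0 Y12.0
G1 X2.3 Y4.9
G1 X8.3 Y0.6
G1 X15.7 Y0.6
G1 X21.7 Y4.9
G1 X24.0 Y12.0
; layer 3
G0 Z8.2
G0 X24.0 Y12.0
G1 X21.7 Y19.1
G1 X15.7 Y23.4
G1 X8.3 Y23.4
G1 X2.3 Y19.1
G1 X0.0 Y12.0
G1 X2.3 Y4.9
G1 X8.3 Y0.6
G1 X15.7 Y0.6
G1 X21.7 Y4.9
G1 X24.0 Y12.0
; layer 4
G0 Z11.0
G0 X24.0 Y12.0
G1 X21.7 Y19.1
G1 X15.7 Y23.4
G1 X8.3 Y23.4
G1 X2.3 Y19.1
G1 X0.0 Y12.0
G1 X2.3 Y4.9
G1 X8.3 Y0.6
G1 X15.7 Y0.6
G1 X21.7 Y4.9
G1 X24.0 Y12.0
; layer 5
G0 Z13.8
G0 X24.0 Y12.0
G1 X21.7 Y19.1
G1 X15.7 Y23.4
G1 X8.3 Y23.4
G1 X2.3 Y19.1
G1 X0.0 Y12.0
G1 X2.3 Y4.9
G1 X8.3 Y0.6
G1 X15.7 Y0.6
G1 X21.7 Y4.9
G1 X24.0 Y12.0
; layer 6
G0 Z16.5
G0 X24.0 Y12.0
G1 X21.7 Y19.1
G1 X15.7 Y23.4
G1 X8.3 Y23.4
G1 X2.3 Y19.1
G1 X0.0 Y12.0
G1 X2.3 Y4.9
G1 X8.3 Y0.6
G1 X15.7 Y0.6
G1 X21.7 Y4.9
G1 X24.0 Y12.0
; layer 7
G0 Z19.2
G0 X24.0 Y12.0
G1 X21.7 Y19.1
G1 X15.7 Y23.4
G1 X8.3 Y23.4
G1 X2.3 Y19.1
G1 X0.0 Y12.0
G1 X2.3 Y4.9
G1 X8.3 Y0.6
G1 X15.7 Y0.6
G1 X21.7 Y4.9
G1 X24.0 Y12.0
; layer 8
G0 Z22.0
G0 X24.0 Y12.0
G1 X21.7 Y19.1
G1 X15.7 Y23.4
G1 X8.3 Y23.4
G1 X2.3 Y19.1
G1 X0.0 Y12.0
G1 X2.3 Y4.9
G1 X8.3 Y0.6
G1 X15.7 Y0.6
G1 X21.7 Y4.9
G1 X24.0 Y12.0
M2 ; end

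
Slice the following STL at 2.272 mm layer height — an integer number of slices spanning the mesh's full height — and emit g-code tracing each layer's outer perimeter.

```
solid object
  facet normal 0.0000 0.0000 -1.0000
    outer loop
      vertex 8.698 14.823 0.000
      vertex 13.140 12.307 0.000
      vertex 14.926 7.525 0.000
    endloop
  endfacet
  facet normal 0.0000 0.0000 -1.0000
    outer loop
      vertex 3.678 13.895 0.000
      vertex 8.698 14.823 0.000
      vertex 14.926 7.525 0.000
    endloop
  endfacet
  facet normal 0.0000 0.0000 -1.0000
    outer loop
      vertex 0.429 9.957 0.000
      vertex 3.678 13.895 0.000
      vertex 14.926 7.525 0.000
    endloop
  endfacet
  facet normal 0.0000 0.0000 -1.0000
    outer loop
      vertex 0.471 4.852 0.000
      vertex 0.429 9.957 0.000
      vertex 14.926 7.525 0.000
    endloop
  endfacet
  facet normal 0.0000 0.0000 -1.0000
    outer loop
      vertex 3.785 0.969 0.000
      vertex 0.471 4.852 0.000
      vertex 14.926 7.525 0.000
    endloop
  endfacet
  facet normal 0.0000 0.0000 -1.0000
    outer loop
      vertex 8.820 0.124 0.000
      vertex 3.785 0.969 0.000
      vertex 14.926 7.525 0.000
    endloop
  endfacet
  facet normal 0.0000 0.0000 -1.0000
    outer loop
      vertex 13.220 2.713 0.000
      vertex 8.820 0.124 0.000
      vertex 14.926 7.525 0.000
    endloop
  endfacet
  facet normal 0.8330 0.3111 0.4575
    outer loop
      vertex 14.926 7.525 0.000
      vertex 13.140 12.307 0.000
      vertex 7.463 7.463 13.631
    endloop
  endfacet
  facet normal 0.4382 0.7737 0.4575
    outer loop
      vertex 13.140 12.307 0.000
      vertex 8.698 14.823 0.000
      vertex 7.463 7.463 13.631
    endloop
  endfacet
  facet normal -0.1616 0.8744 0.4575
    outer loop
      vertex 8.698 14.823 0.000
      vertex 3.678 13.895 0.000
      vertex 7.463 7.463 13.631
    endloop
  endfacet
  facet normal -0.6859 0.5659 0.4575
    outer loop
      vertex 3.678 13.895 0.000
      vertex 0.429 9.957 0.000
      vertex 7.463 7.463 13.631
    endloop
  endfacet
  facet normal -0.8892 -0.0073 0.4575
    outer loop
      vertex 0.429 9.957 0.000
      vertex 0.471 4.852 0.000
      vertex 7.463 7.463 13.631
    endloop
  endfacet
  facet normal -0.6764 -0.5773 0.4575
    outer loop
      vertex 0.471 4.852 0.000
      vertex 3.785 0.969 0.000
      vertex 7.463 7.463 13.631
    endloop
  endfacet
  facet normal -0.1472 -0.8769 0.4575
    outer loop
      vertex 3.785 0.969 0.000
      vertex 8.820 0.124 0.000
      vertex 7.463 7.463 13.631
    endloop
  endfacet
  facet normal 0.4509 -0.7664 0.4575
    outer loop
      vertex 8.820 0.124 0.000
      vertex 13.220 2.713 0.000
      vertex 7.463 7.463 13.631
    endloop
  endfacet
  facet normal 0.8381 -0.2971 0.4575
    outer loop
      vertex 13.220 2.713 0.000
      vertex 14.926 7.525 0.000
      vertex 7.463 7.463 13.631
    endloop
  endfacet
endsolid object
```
; perimeter-only toolpath
G21 ; units = mm
G90 ; absolute positioning
G28 ; home
; layer 1
G0 Z2.272
G0 X13.682 Y7.515
G1 X12.194 Y11.500
G1 X8.492 Y13.596
G1 X4.309 Y12.823
G1 X1.601 Y9.541
G1 X1.636 Y5.287
G1 X4.398 Y2.051
G1 X8.594 Y1.347
G1 X12.261 Y3.505
G1 X13.682 Y7.515
; layer 2
G0 Z4.544
G0 X12.438 Y7.504
G1 X11.248 Y10.692
G1 X8.286 Y12.370
G1 X4.940 Y11.751
G1 X2.774 Y9.126
G1 X2.802 Y5.722
G1 X5.011 Y3.134
G1 X8.368 Y2.570
G1 X11.301 Y4.296
G1 X12.438 Y7.504
; layer 3
G0 Z6.816
G0 X11.194 Y7.494
G1 X10.302 Y9.885
G1 X8.081 Y11.143
G1 X5.571 Y10.679
G1 X3.946 Y8.710
G1 X3.967 Y6.158
G1 X5.624 Y4.216
G1 X8.142 Y3.793
G1 X10.341 Y5.088
G1 X11.194 Y7.494
; layer 4
G0 Z9.087
G0 X9.951 Y7.484
G1 X9.355 Y9.078
G1 X7.875 Y9.916
G1 X6.201 Y9.607
G1 X5.118 Y8.294
G1 X5.132 Y6.593
G1 X6.237 Y5.298
G1 X7.915 Y5.017
G1 X9.382 Y5.880
G1 X9.951 Y7.484
; layer 5
G0 Z11.359
G0 X8.707 Y7.473
G1 X8.409 Y8.270
G1 X7.669 Y8.690
G1 X6.832 Y8.535
G1 X6.291 Y7.879
G1 X6.298 Y7.028
G1 X6.850 Y6.381
G1 X7.689 Y6.240
G1 X8.422 Y6.671
G1 X8.707 Y7.473
M2 ; end

The solid is a regular 9-sided pyramid, base circumscribed radius ≈ 7.46 mm, apex at z ≈ 13.6 mm. Slicing at Δz = 2.272 mm — 6 equal slices spanning the solid's height, so layer i sits at z = i·h/6 — gives 5 non-empty perimeters. Each is a 9-segment closed polygon; G0 lifts to the layer z and rapids to the start vertex, then G1 traces the edges. The cross-section shrinks linearly with z (the slice at the apex is degenerate and omitted).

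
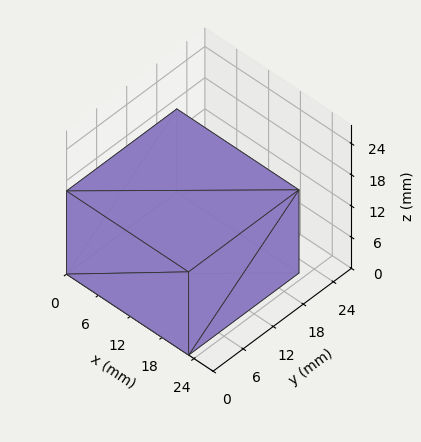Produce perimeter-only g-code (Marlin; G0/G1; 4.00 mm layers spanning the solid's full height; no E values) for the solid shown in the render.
Reading the render: the shape is a rectangular box, roughly 23 × 22 mm footprint and 16 mm tall (dimensions read to the nearest mm from the axis ticks). For the g-code, the solid's height is divided into equal slices at the stated Δz and each level perimeter traced with G1 moves after a G0 lift.

; perimeter-only toolpath
G21 ; units = mm
G90 ; absolute positioning
G28 ; home
; layer 1
G0 Z4.00
G0 X0.00 Y0.00
G1 X23.00 Y0.00
G1 X23.00 Y22.00
G1 X0.00 Y22.00
G1 X0.00 Y0.00
; layer 2
G0 Z8.00
G0 X0.00 Y0.00
G1 X23.00 Y0.00
G1 X23.00 Y22.00
G1 X0.00 Y22.00
G1 X0.00 Y0.00
; layer 3
G0 Z12.00
G0 X0.00 Y0.00
G1 X23.00 Y0.00
G1 X23.00 Y22.00
G1 X0.00 Y22.00
G1 X0.00 Y0.00
; layer 4
G0 Z16.00
G0 X0.00 Y0.00
G1 X23.00 Y0.00
G1 X23.00 Y22.00
G1 X0.00 Y22.00
G1 X0.00 Y0.00
M2 ; end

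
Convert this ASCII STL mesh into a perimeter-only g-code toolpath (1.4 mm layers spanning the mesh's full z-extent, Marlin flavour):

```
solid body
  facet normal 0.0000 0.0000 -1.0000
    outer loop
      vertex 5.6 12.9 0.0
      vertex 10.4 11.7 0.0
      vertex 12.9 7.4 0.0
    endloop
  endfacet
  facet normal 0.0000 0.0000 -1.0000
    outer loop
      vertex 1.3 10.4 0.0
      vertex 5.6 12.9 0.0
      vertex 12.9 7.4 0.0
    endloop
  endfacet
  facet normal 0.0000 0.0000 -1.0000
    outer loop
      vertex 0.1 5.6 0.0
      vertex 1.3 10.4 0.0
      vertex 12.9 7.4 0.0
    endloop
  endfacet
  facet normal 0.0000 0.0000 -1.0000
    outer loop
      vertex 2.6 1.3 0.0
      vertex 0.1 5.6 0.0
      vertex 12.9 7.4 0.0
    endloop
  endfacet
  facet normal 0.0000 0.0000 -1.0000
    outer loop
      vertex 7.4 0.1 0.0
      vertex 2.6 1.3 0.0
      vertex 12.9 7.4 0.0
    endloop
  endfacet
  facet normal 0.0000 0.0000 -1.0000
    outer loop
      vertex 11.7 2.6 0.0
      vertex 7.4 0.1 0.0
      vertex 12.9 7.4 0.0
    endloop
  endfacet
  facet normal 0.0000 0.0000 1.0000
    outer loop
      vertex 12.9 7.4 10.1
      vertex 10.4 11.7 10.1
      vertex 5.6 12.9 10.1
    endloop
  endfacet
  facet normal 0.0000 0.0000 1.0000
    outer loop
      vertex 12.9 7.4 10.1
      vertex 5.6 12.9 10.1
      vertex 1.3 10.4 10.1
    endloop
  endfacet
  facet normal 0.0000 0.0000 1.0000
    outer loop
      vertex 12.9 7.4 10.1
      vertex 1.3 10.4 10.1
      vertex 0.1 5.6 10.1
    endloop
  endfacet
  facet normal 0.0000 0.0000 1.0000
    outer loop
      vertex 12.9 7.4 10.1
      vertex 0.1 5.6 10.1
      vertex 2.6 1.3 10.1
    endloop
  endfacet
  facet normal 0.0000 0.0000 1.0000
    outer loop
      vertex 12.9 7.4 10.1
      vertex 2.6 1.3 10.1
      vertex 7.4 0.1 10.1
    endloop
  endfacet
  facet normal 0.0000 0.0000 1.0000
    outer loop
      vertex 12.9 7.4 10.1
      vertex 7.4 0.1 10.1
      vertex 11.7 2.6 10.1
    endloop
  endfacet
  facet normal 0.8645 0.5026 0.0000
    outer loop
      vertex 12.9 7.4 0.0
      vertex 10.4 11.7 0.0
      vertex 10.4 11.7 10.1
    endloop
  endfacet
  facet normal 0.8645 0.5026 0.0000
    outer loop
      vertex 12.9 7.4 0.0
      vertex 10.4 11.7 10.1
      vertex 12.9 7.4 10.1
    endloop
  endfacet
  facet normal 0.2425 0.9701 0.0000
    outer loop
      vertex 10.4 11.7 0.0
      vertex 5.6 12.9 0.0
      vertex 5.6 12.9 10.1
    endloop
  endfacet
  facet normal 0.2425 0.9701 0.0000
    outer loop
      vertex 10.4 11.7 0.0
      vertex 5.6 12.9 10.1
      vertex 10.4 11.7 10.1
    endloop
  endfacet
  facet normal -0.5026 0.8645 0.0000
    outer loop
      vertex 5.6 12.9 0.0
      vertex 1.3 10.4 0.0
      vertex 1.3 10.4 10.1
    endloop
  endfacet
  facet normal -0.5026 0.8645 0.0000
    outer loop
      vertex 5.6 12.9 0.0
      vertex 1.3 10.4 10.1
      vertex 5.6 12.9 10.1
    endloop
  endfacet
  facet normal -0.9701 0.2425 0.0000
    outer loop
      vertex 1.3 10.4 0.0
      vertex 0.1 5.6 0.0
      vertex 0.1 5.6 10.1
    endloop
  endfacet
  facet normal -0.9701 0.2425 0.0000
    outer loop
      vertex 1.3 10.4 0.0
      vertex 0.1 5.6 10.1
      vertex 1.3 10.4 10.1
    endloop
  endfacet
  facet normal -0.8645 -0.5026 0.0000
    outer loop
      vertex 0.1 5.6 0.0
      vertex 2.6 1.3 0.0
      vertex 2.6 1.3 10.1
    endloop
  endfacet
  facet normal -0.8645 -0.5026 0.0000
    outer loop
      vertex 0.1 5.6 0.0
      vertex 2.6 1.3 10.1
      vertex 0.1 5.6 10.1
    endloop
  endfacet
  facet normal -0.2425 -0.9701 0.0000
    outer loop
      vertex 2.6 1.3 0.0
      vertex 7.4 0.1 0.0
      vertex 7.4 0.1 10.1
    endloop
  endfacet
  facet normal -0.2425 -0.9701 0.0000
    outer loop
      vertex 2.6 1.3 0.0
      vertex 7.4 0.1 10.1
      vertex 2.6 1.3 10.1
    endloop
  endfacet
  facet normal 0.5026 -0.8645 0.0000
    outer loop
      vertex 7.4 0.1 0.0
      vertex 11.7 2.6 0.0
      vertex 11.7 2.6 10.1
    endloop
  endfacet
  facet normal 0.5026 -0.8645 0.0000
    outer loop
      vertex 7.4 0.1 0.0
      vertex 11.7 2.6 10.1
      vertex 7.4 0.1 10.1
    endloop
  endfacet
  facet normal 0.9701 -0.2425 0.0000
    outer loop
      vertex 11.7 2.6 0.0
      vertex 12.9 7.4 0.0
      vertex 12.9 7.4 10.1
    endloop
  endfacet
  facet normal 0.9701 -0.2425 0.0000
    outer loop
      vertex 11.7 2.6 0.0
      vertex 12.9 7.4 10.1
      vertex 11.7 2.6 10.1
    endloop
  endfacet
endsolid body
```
; perimeter-only toolpath
G21 ; units = mm
G90 ; absolute positioning
G28 ; home
; layer 1
G0 Z1.4
G0 X12.9 Y7.4
G1 X10.4 Y11.7
G1 X5.6 Y12.9
G1 X1.3 Y10.4
G1 X0.1 Y5.6
G1 X2.6 Y1.3
G1 X7.4 Y0.1
G1 X11.7 Y2.6
G1 X12.9 Y7.4
; layer 2
G0 Z2.9
G0 X12.9 Y7.4
G1 X10.4 Y11.7
G1 X5.6 Y12.9
G1 X1.3 Y10.4
G1 X0.1 Y5.6
G1 X2.6 Y1.3
G1 X7.4 Y0.1
G1 X11.7 Y2.6
G1 X12.9 Y7.4
; layer 3
G0 Z4.3
G0 X12.9 Y7.4
G1 X10.4 Y11.7
G1 X5.6 Y12.9
G1 X1.3 Y10.4
G1 X0.1 Y5.6
G1 X2.6 Y1.3
G1 X7.4 Y0.1
G1 X11.7 Y2.6
G1 X12.9 Y7.4
; layer 4
G0 Z5.8
G0 X12.9 Y7.4
G1 X10.4 Y11.7
G1 X5.6 Y12.9
G1 X1.3 Y10.4
G1 X0.1 Y5.6
G1 X2.6 Y1.3
G1 X7.4 Y0.1
G1 X11.7 Y2.6
G1 X12.9 Y7.4
; layer 5
G0 Z7.2
G0 X12.9 Y7.4
G1 X10.4 Y11.7
G1 X5.6 Y12.9
G1 X1.3 Y10.4
G1 X0.1 Y5.6
G1 X2.6 Y1.3
G1 X7.4 Y0.1
G1 X11.7 Y2.6
G1 X12.9 Y7.4
; layer 6
G0 Z8.7
G0 X12.9 Y7.4
G1 X10.4 Y11.7
G1 X5.6 Y12.9
G1 X1.3 Y10.4
G1 X0.1 Y5.6
G1 X2.6 Y1.3
G1 X7.4 Y0.1
G1 X11.7 Y2.6
G1 X12.9 Y7.4
; layer 7
G0 Z10.1
G0 X12.9 Y7.4
G1 X10.4 Y11.7
G1 X5.6 Y12.9
G1 X1.3 Y10.4
G1 X0.1 Y5.6
G1 X2.6 Y1.3
G1 X7.4 Y0.1
G1 X11.7 Y2.6
G1 X12.9 Y7.4
M2 ; end

The solid is a regular 8-sided prism (a cylinder approximated with 8 flat sides), circumscribed radius ≈ 6.5 mm, height ≈ 10.1 mm. Slicing at Δz = 1.4 mm — 7 equal slices spanning the solid's height, so layer i sits at z = i·h/7 — gives 7 non-empty perimeters. Each is a 8-segment closed polygon; G0 lifts to the layer z and rapids to the start vertex, then G1 traces the edges.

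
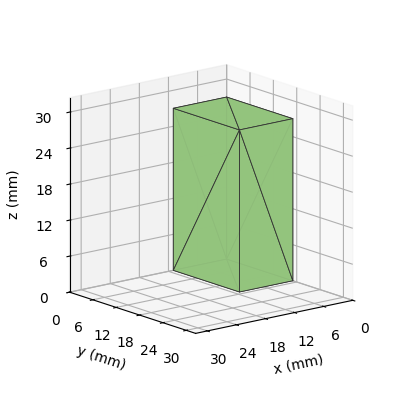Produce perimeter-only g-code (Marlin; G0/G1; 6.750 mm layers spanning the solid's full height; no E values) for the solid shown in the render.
Reading the render: the shape is a rectangular box, roughly 11 × 17 mm footprint and 27 mm tall (dimensions read to the nearest mm from the axis ticks). For the g-code, the solid's height is divided into equal slices at the stated Δz and each level perimeter traced with G1 moves after a G0 lift.

; perimeter-only toolpath
G21 ; units = mm
G90 ; absolute positioning
G28 ; home
; layer 1
G0 Z6.750
G0 X0.000 Y0.000
G1 X11.000 Y0.000
G1 X11.000 Y17.000
G1 X0.000 Y17.000
G1 X0.000 Y0.000
; layer 2
G0 Z13.500
G0 X0.000 Y0.000
G1 X11.000 Y0.000
G1 X11.000 Y17.000
G1 X0.000 Y17.000
G1 X0.000 Y0.000
; layer 3
G0 Z20.250
G0 X0.000 Y0.000
G1 X11.000 Y0.000
G1 X11.000 Y17.000
G1 X0.000 Y17.000
G1 X0.000 Y0.000
; layer 4
G0 Z27.000
G0 X0.000 Y0.000
G1 X11.000 Y0.000
G1 X11.000 Y17.000
G1 X0.000 Y17.000
G1 X0.000 Y0.000
M2 ; end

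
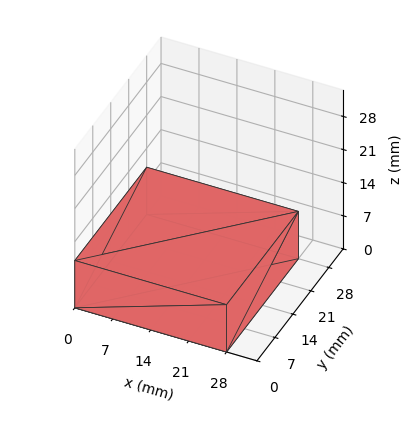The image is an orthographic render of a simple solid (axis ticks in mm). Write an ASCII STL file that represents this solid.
Reading the render: the shape is a rectangular box, roughly 28 × 28 mm footprint and 10 mm tall (dimensions read to the nearest mm from the axis ticks). For the STL, each face is triangulated and given an outward normal.

solid part
  facet normal 0.0000 0.0000 -1.0000
    outer loop
      vertex 28.000 28.000 0.000
      vertex 28.000 0.000 0.000
      vertex 0.000 0.000 0.000
    endloop
  endfacet
  facet normal 0.0000 0.0000 -1.0000
    outer loop
      vertex 0.000 28.000 0.000
      vertex 28.000 28.000 0.000
      vertex 0.000 0.000 0.000
    endloop
  endfacet
  facet normal 0.0000 0.0000 1.0000
    outer loop
      vertex 0.000 0.000 10.000
      vertex 28.000 0.000 10.000
      vertex 28.000 28.000 10.000
    endloop
  endfacet
  facet normal 0.0000 0.0000 1.0000
    outer loop
      vertex 0.000 0.000 10.000
      vertex 28.000 28.000 10.000
      vertex 0.000 28.000 10.000
    endloop
  endfacet
  facet normal 0.0000 -1.0000 0.0000
    outer loop
      vertex 0.000 0.000 0.000
      vertex 28.000 0.000 0.000
      vertex 28.000 0.000 10.000
    endloop
  endfacet
  facet normal 0.0000 -1.0000 0.0000
    outer loop
      vertex 0.000 0.000 0.000
      vertex 28.000 0.000 10.000
      vertex 0.000 0.000 10.000
    endloop
  endfacet
  facet normal 0.0000 1.0000 0.0000
    outer loop
      vertex 28.000 28.000 10.000
      vertex 28.000 28.000 0.000
      vertex 0.000 28.000 0.000
    endloop
  endfacet
  facet normal 0.0000 1.0000 0.0000
    outer loop
      vertex 0.000 28.000 10.000
      vertex 28.000 28.000 10.000
      vertex 0.000 28.000 0.000
    endloop
  endfacet
  facet normal -1.0000 0.0000 0.0000
    outer loop
      vertex 0.000 28.000 10.000
      vertex 0.000 28.000 0.000
      vertex 0.000 0.000 0.000
    endloop
  endfacet
  facet normal -1.0000 0.0000 0.0000
    outer loop
      vertex 0.000 0.000 10.000
      vertex 0.000 28.000 10.000
      vertex 0.000 0.000 0.000
    endloop
  endfacet
  facet normal 1.0000 0.0000 0.0000
    outer loop
      vertex 28.000 0.000 0.000
      vertex 28.000 28.000 0.000
      vertex 28.000 28.000 10.000
    endloop
  endfacet
  facet normal 1.0000 0.0000 0.0000
    outer loop
      vertex 28.000 0.000 0.000
      vertex 28.000 28.000 10.000
      vertex 28.000 0.000 10.000
    endloop
  endfacet
endsolid part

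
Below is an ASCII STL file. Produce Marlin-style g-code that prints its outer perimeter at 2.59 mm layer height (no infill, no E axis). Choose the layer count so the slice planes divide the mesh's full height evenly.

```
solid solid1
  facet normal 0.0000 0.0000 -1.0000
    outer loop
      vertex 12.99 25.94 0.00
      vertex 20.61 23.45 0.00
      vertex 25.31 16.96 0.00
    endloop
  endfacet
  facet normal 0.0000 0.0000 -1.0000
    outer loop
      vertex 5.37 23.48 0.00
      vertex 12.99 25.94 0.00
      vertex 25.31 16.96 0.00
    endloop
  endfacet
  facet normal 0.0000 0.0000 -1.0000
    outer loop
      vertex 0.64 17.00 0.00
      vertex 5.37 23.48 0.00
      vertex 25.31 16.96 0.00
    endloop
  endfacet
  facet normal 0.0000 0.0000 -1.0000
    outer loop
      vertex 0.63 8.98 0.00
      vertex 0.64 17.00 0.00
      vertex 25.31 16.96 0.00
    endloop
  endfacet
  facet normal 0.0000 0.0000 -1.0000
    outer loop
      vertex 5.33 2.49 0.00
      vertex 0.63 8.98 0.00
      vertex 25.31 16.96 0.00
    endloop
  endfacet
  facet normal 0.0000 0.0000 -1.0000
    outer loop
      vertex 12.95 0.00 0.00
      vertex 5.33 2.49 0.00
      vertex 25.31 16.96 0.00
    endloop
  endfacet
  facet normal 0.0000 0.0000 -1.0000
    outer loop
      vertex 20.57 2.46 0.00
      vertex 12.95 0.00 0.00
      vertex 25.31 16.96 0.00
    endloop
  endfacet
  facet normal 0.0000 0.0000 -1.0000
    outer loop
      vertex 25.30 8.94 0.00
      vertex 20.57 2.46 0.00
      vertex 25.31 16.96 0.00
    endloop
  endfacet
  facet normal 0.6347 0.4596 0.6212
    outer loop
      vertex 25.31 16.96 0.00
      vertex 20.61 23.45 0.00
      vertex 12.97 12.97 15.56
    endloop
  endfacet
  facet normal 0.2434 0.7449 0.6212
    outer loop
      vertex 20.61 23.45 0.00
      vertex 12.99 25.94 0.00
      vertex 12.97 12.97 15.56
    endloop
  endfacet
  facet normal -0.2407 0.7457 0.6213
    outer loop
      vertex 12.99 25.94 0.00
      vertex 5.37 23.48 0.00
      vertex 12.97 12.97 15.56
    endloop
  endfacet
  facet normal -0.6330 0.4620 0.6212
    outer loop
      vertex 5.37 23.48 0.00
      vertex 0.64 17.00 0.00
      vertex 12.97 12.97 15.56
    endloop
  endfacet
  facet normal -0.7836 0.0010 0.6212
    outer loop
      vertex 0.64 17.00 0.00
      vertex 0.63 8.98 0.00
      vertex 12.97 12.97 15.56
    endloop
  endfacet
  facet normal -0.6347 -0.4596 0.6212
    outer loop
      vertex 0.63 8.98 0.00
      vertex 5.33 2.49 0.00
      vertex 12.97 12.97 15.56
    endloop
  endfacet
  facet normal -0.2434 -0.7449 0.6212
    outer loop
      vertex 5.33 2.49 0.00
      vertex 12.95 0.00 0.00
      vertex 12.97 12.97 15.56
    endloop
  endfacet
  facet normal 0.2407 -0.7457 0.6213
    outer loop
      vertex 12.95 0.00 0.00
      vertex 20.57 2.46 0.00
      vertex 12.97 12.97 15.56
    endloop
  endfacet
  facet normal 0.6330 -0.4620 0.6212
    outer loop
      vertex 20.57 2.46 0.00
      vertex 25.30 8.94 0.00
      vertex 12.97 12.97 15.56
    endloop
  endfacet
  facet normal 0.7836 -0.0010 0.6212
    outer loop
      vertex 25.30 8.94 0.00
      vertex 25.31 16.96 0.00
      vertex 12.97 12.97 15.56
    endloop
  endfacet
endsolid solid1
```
; perimeter-only toolpath
G21 ; units = mm
G90 ; absolute positioning
G28 ; home
; layer 1
G0 Z2.59
G0 X23.25 Y16.30
G1 X19.34 Y21.70
G1 X12.99 Y23.78
G1 X6.64 Y21.73
G1 X2.69 Y16.33
G1 X2.69 Y9.64
G1 X6.60 Y4.24
G1 X12.95 Y2.16
G1 X19.30 Y4.21
G1 X23.25 Y9.61
G1 X23.25 Y16.30
; layer 2
G0 Z5.19
G0 X21.20 Y15.63
G1 X18.06 Y19.96
G1 X12.98 Y21.62
G1 X7.90 Y19.98
G1 X4.75 Y15.66
G1 X4.74 Y10.31
G1 X7.88 Y5.98
G1 X12.96 Y4.32
G1 X18.04 Y5.96
G1 X21.19 Y10.28
G1 X21.20 Y15.63
; layer 3
G0 Z7.78
G0 X19.14 Y14.96
G1 X16.79 Y18.21
G1 X12.98 Y19.46
G1 X9.17 Y18.23
G1 X6.81 Y14.98
G1 X6.80 Y10.98
G1 X9.15 Y7.73
G1 X12.96 Y6.49
G1 X16.77 Y7.71
G1 X19.14 Y10.96
G1 X19.14 Y14.96
; layer 4
G0 Z10.37
G0 X17.08 Y14.30
G1 X15.52 Y16.46
G1 X12.98 Y17.29
G1 X10.44 Y16.47
G1 X8.86 Y14.31
G1 X8.86 Y11.64
G1 X10.42 Y9.48
G1 X12.96 Y8.65
G1 X15.50 Y9.47
G1 X17.08 Y11.63
G1 X17.08 Y14.30
; layer 5
G0 Z12.97
G0 X15.03 Y13.64
G1 X14.24 Y14.72
G1 X12.97 Y15.13
G1 X11.70 Y14.72
G1 X10.92 Y13.64
G1 X10.91 Y12.31
G1 X11.70 Y11.22
G1 X12.97 Y10.81
G1 X14.24 Y11.22
G1 X15.03 Y12.30
G1 X15.03 Y13.64
M2 ; end

The solid is a regular 10-sided pyramid, base circumscribed radius ≈ 13 mm, apex at z ≈ 15.6 mm. Slicing at Δz = 2.59 mm — 6 equal slices spanning the solid's height, so layer i sits at z = i·h/6 — gives 5 non-empty perimeters. Each is a 10-segment closed polygon; G0 lifts to the layer z and rapids to the start vertex, then G1 traces the edges. The cross-section shrinks linearly with z (the slice at the apex is degenerate and omitted).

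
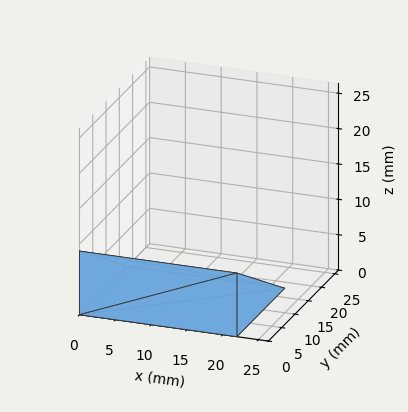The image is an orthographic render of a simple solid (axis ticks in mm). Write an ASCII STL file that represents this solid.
Reading the render: the shape is a wedge (ramp): 22 × 18 mm base, rising to 9 mm along the y=0 edge and sloping linearly to z=0 at y=18 (dimensions read to the nearest mm from the axis ticks). For the STL, each face is triangulated and given an outward normal.

solid part
  facet normal 0.0000 0.0000 -1.0000
    outer loop
      vertex 22.0 18.0 0.0
      vertex 22.0 0.0 0.0
      vertex 0.0 0.0 0.0
    endloop
  endfacet
  facet normal 0.0000 0.0000 -1.0000
    outer loop
      vertex 0.0 18.0 0.0
      vertex 22.0 18.0 0.0
      vertex 0.0 0.0 0.0
    endloop
  endfacet
  facet normal 0.0000 -1.0000 0.0000
    outer loop
      vertex 0.0 0.0 0.0
      vertex 22.0 0.0 0.0
      vertex 22.0 0.0 9.0
    endloop
  endfacet
  facet normal 0.0000 -1.0000 0.0000
    outer loop
      vertex 0.0 0.0 0.0
      vertex 22.0 0.0 9.0
      vertex 0.0 0.0 9.0
    endloop
  endfacet
  facet normal 0.0000 0.4472 0.8944
    outer loop
      vertex 0.0 0.0 9.0
      vertex 22.0 0.0 9.0
      vertex 22.0 18.0 0.0
    endloop
  endfacet
  facet normal 0.0000 0.4472 0.8944
    outer loop
      vertex 0.0 0.0 9.0
      vertex 22.0 18.0 0.0
      vertex 0.0 18.0 0.0
    endloop
  endfacet
  facet normal -1.0000 0.0000 0.0000
    outer loop
      vertex 0.0 0.0 9.0
      vertex 0.0 18.0 0.0
      vertex 0.0 0.0 0.0
    endloop
  endfacet
  facet normal 1.0000 0.0000 0.0000
    outer loop
      vertex 22.0 0.0 0.0
      vertex 22.0 18.0 0.0
      vertex 22.0 0.0 9.0
    endloop
  endfacet
endsolid part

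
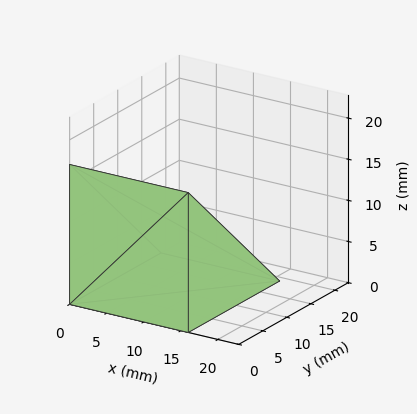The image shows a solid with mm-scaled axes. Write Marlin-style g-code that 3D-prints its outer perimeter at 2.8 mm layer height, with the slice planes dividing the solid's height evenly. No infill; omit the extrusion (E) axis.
Reading the render: the shape is a wedge (ramp): 16 × 19 mm base, rising to 17 mm along the y=0 edge and sloping linearly to z=0 at y=19 (dimensions read to the nearest mm from the axis ticks). For the g-code, the solid's height is divided into equal slices at the stated Δz and each level perimeter traced with G1 moves after a G0 lift.

; perimeter-only toolpath
G21 ; units = mm
G90 ; absolute positioning
G28 ; home
; layer 1
G0 Z2.8
G0 X0.0 Y0.0
G1 X16.0 Y0.0
G1 X16.0 Y15.8
G1 X0.0 Y15.8
G1 X0.0 Y0.0
; layer 2
G0 Z5.7
G0 X0.0 Y0.0
G1 X16.0 Y0.0
G1 X16.0 Y12.7
G1 X0.0 Y12.7
G1 X0.0 Y0.0
; layer 3
G0 Z8.5
G0 X0.0 Y0.0
G1 X16.0 Y0.0
G1 X16.0 Y9.5
G1 X0.0 Y9.5
G1 X0.0 Y0.0
; layer 4
G0 Z11.3
G0 X0.0 Y0.0
G1 X16.0 Y0.0
G1 X16.0 Y6.3
G1 X0.0 Y6.3
G1 X0.0 Y0.0
; layer 5
G0 Z14.2
G0 X0.0 Y0.0
G1 X16.0 Y0.0
G1 X16.0 Y3.2
G1 X0.0 Y3.2
G1 X0.0 Y0.0
M2 ; end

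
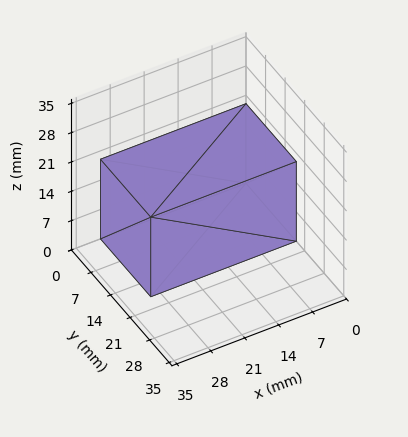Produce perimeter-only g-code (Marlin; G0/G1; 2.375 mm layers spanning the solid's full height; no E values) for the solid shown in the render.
Reading the render: the shape is a rectangular box, roughly 30 × 18 mm footprint and 19 mm tall (dimensions read to the nearest mm from the axis ticks). For the g-code, the solid's height is divided into equal slices at the stated Δz and each level perimeter traced with G1 moves after a G0 lift.

; perimeter-only toolpath
G21 ; units = mm
G90 ; absolute positioning
G28 ; home
; layer 1
G0 Z2.375
G0 X0.000 Y0.000
G1 X30.000 Y0.000
G1 X30.000 Y18.000
G1 X0.000 Y18.000
G1 X0.000 Y0.000
; layer 2
G0 Z4.750
G0 X0.000 Y0.000
G1 X30.000 Y0.000
G1 X30.000 Y18.000
G1 X0.000 Y18.000
G1 X0.000 Y0.000
; layer 3
G0 Z7.125
G0 X0.000 Y0.000
G1 X30.000 Y0.000
G1 X30.000 Y18.000
G1 X0.000 Y18.000
G1 X0.000 Y0.000
; layer 4
G0 Z9.500
G0 X0.000 Y0.000
G1 X30.000 Y0.000
G1 X30.000 Y18.000
G1 X0.000 Y18.000
G1 X0.000 Y0.000
; layer 5
G0 Z11.875
G0 X0.000 Y0.000
G1 X30.000 Y0.000
G1 X30.000 Y18.000
G1 X0.000 Y18.000
G1 X0.000 Y0.000
; layer 6
G0 Z14.250
G0 X0.000 Y0.000
G1 X30.000 Y0.000
G1 X30.000 Y18.000
G1 X0.000 Y18.000
G1 X0.000 Y0.000
; layer 7
G0 Z16.625
G0 X0.000 Y0.000
G1 X30.000 Y0.000
G1 X30.000 Y18.000
G1 X0.000 Y18.000
G1 X0.000 Y0.000
; layer 8
G0 Z19.000
G0 X0.000 Y0.000
G1 X30.000 Y0.000
G1 X30.000 Y18.000
G1 X0.000 Y18.000
G1 X0.000 Y0.000
M2 ; end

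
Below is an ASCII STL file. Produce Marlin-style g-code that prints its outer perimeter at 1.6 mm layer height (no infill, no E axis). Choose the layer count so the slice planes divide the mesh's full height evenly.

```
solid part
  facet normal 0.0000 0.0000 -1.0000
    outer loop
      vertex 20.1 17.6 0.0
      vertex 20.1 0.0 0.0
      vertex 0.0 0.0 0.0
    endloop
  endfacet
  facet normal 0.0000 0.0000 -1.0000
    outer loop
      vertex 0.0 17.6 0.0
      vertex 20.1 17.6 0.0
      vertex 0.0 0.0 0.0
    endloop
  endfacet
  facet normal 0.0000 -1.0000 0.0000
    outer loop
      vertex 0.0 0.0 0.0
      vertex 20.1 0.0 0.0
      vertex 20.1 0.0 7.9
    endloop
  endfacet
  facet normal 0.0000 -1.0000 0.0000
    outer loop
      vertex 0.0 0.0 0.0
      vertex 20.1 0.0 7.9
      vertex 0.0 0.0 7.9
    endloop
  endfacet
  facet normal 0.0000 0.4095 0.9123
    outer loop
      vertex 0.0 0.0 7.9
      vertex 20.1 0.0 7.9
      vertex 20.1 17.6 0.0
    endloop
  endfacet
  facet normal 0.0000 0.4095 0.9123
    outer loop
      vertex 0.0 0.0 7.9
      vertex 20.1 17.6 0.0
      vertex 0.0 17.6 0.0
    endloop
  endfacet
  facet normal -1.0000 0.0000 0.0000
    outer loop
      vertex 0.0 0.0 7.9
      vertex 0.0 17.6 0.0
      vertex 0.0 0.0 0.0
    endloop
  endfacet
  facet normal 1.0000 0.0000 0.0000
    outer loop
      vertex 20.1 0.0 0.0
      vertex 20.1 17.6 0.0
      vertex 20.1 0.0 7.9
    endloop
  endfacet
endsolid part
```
; perimeter-only toolpath
G21 ; units = mm
G90 ; absolute positioning
G28 ; home
; layer 1
G0 Z1.6
G0 X0.0 Y0.0
G1 X20.1 Y0.0
G1 X20.1 Y14.1
G1 X0.0 Y14.1
G1 X0.0 Y0.0
; layer 2
G0 Z3.2
G0 X0.0 Y0.0
G1 X20.1 Y0.0
G1 X20.1 Y10.6
G1 X0.0 Y10.6
G1 X0.0 Y0.0
; layer 3
G0 Z4.7
G0 X0.0 Y0.0
G1 X20.1 Y0.0
G1 X20.1 Y7.0
G1 X0.0 Y7.0
G1 X0.0 Y0.0
; layer 4
G0 Z6.3
G0 X0.0 Y0.0
G1 X20.1 Y0.0
G1 X20.1 Y3.5
G1 X0.0 Y3.5
G1 X0.0 Y0.0
M2 ; end

The solid is a wedge (ramp): 20.1 × 17.6 mm base, rising to 7.9 mm along the y=0 edge and sloping linearly to z=0 at y=17.6. Slicing at Δz = 1.6 mm — 5 equal slices spanning the solid's height, so layer i sits at z = i·h/5 — gives 4 non-empty perimeters. Each is a 4-segment closed polygon; G0 lifts to the layer z and rapids to the start vertex, then G1 traces the edges. The cross-section shrinks linearly with z (the slice at the apex is degenerate and omitted).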